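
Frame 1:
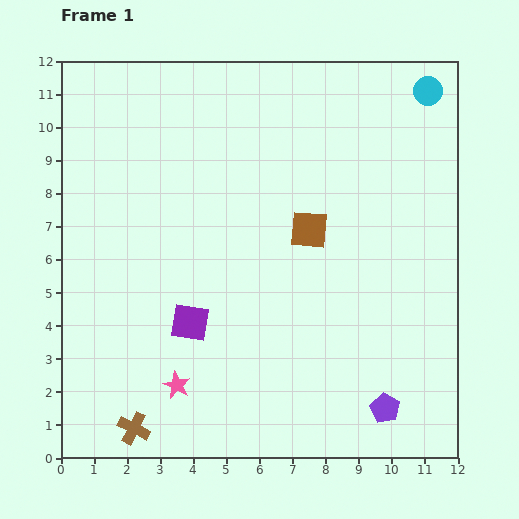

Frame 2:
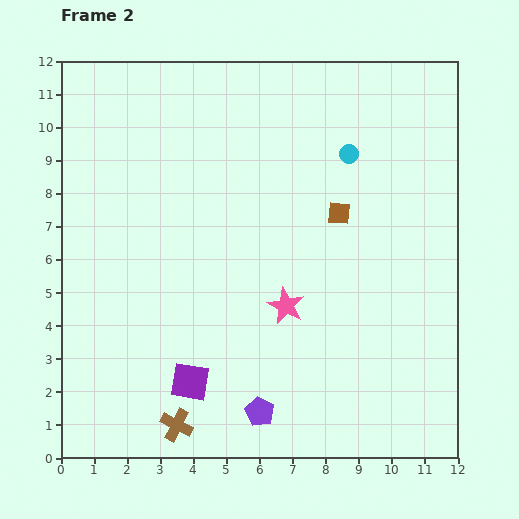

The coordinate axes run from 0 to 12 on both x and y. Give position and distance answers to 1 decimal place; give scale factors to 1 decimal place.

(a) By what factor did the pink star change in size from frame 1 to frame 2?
1.4×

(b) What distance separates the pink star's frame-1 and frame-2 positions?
4.1

The pink star moved from (3.5, 2.2) to (6.8, 4.6), a distance of √(3.3² + 2.4²) ≈ 4.1.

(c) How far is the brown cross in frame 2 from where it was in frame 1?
1.3

The brown cross moved from (2.2, 0.9) to (3.5, 1.0), a distance of √(1.3² + 0.1²) ≈ 1.3.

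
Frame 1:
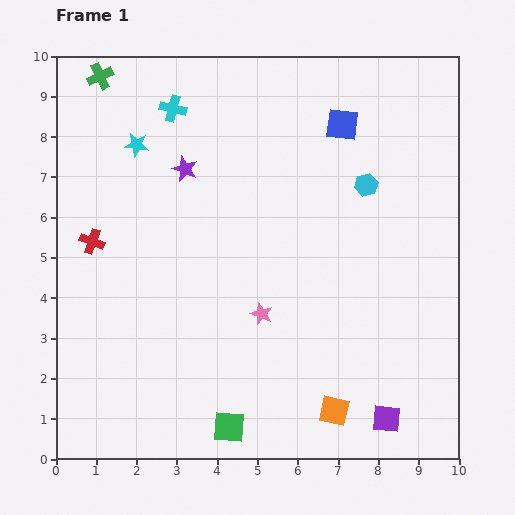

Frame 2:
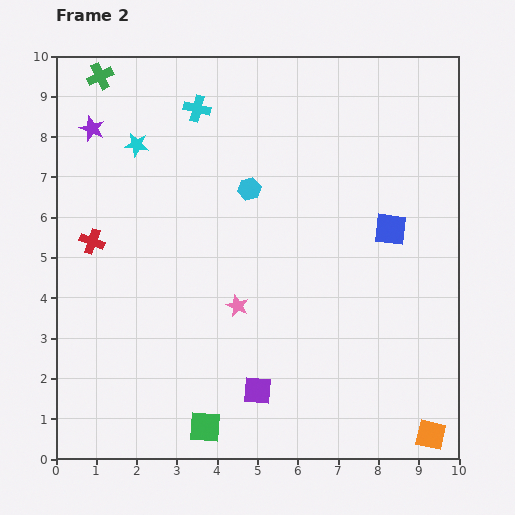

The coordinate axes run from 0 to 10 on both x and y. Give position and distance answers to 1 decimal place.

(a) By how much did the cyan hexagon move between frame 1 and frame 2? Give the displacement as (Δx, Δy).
(-2.9, -0.1)

The cyan hexagon was at (7.7, 6.8) in frame 1 and (4.8, 6.7) in frame 2.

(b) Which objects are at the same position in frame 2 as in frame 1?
the green cross, the red cross, the cyan star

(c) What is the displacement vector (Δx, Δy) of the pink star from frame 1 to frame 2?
(-0.6, 0.2)

The pink star was at (5.1, 3.6) in frame 1 and (4.5, 3.8) in frame 2.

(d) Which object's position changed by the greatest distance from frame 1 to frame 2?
the purple square

(moved 3.3; next 2.9)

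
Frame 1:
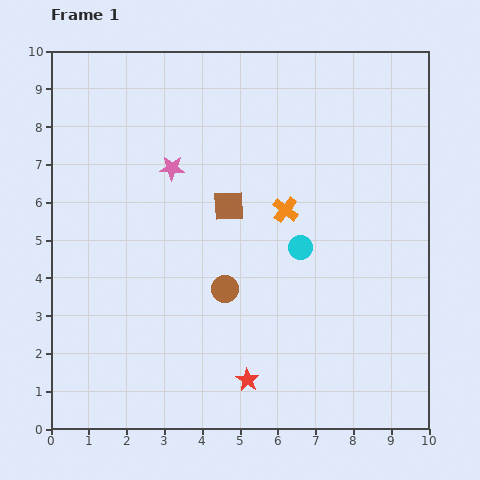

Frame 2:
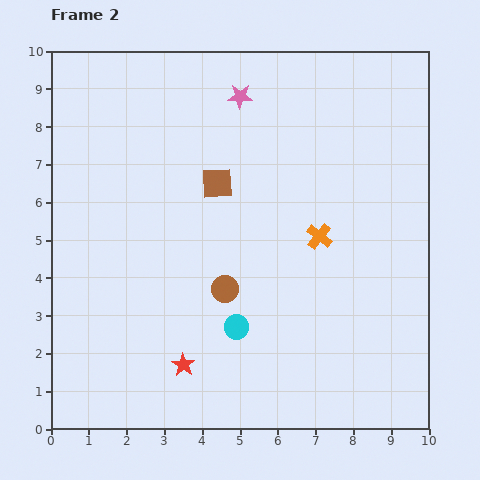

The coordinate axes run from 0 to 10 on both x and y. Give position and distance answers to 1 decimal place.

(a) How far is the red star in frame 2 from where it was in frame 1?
1.7

The red star moved from (5.2, 1.3) to (3.5, 1.7), a distance of √(1.7² + 0.4²) ≈ 1.7.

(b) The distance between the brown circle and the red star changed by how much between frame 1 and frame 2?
-0.2

Distance in frame 1: 2.5. Distance in frame 2: 2.3.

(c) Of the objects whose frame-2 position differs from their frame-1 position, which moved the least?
the brown square

(moved 0.7)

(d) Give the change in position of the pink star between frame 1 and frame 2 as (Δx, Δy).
(1.8, 1.9)

The pink star was at (3.2, 6.9) in frame 1 and (5.0, 8.8) in frame 2.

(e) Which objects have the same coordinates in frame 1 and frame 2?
the brown circle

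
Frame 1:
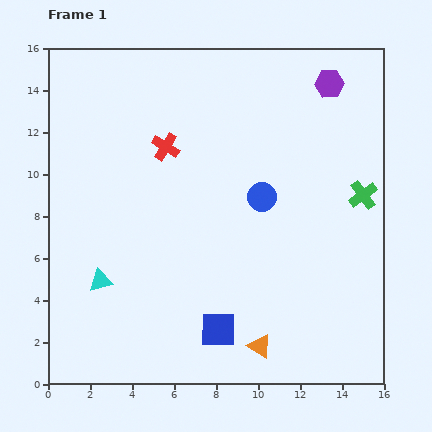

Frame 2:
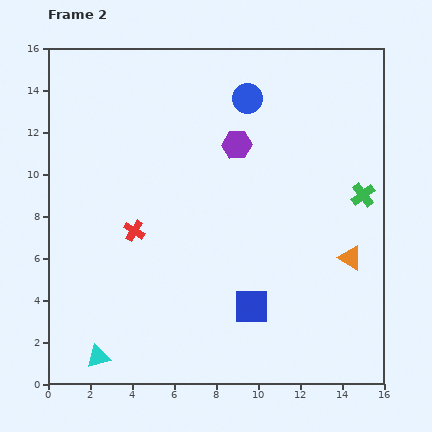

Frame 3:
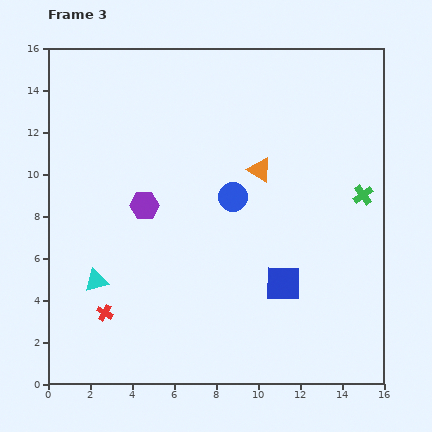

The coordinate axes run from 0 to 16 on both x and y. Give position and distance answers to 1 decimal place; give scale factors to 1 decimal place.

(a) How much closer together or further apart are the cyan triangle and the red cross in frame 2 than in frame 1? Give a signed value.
-0.9

Distance in frame 1: 7.1. Distance in frame 2: 6.2.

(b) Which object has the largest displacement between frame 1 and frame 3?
the purple hexagon

(moved 10.5; next 8.4)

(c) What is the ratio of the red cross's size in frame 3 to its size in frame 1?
0.6×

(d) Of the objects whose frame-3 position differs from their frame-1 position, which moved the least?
the cyan triangle

(moved 0.2)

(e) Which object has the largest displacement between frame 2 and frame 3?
the orange triangle

(moved 6.0; next 5.3)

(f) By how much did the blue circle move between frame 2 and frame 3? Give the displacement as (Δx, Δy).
(-0.7, -4.7)

The blue circle was at (9.5, 13.6) in frame 2 and (8.8, 8.9) in frame 3.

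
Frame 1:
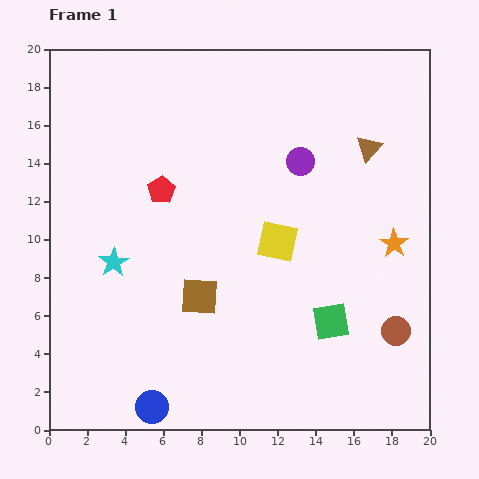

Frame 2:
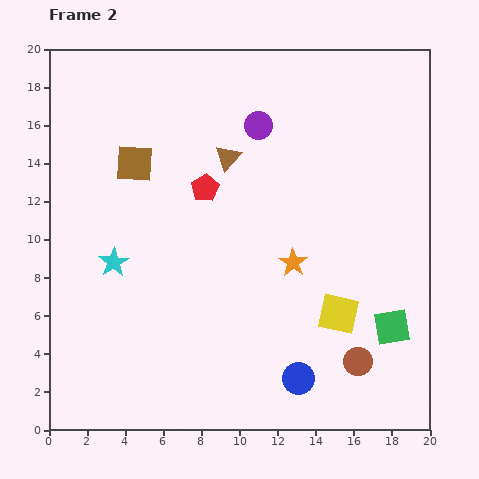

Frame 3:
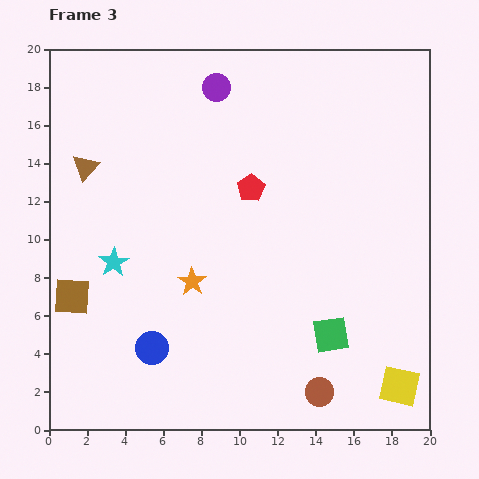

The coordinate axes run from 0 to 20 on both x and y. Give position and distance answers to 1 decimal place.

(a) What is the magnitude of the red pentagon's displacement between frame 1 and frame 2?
2.3

The red pentagon moved from (5.9, 12.6) to (8.2, 12.7), a distance of √(2.3² + 0.1²) ≈ 2.3.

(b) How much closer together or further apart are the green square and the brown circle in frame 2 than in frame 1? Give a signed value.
-0.9

Distance in frame 1: 3.4. Distance in frame 2: 2.5.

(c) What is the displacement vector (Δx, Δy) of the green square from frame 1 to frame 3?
(0.0, -0.7)

The green square was at (14.8, 5.7) in frame 1 and (14.8, 5.0) in frame 3.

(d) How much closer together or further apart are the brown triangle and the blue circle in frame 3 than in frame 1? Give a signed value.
-7.6

Distance in frame 1: 17.7. Distance in frame 3: 10.1.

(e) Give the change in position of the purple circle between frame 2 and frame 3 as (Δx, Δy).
(-2.2, 2.0)

The purple circle was at (11.0, 16.0) in frame 2 and (8.8, 18.0) in frame 3.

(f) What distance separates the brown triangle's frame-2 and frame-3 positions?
7.5

The brown triangle moved from (9.4, 14.3) to (1.9, 13.8), a distance of √(7.5² + 0.5²) ≈ 7.5.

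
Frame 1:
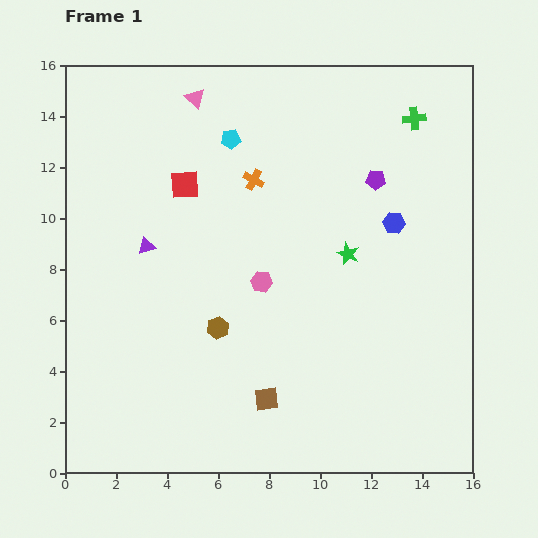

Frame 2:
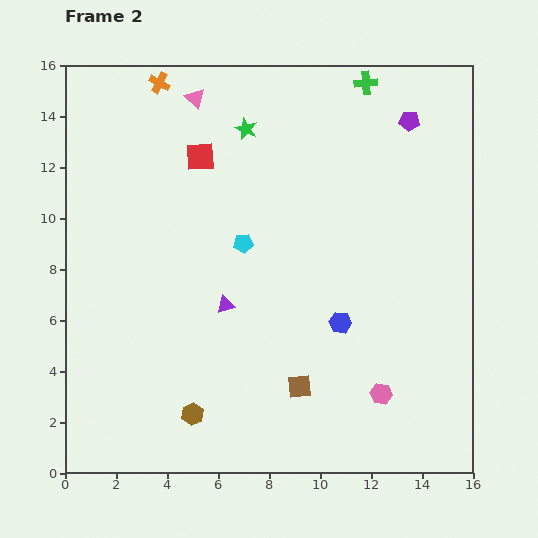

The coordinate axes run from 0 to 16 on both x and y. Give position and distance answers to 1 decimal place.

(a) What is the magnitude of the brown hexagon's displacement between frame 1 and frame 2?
3.5

The brown hexagon moved from (6.0, 5.7) to (5.0, 2.3), a distance of √(1.0² + 3.4²) ≈ 3.5.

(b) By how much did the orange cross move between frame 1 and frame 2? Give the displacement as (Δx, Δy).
(-3.7, 3.8)

The orange cross was at (7.4, 11.5) in frame 1 and (3.7, 15.3) in frame 2.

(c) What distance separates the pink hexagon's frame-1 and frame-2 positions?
6.4

The pink hexagon moved from (7.7, 7.5) to (12.4, 3.1), a distance of √(4.7² + 4.4²) ≈ 6.4.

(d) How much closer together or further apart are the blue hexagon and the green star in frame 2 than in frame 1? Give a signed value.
+6.3

Distance in frame 1: 2.2. Distance in frame 2: 8.5.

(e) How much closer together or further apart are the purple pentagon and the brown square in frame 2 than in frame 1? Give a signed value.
+1.7

Distance in frame 1: 9.6. Distance in frame 2: 11.3.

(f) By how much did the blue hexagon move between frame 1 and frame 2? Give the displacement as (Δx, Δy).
(-2.1, -3.9)

The blue hexagon was at (12.9, 9.8) in frame 1 and (10.8, 5.9) in frame 2.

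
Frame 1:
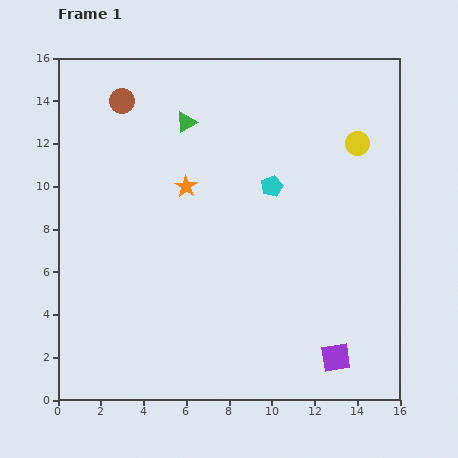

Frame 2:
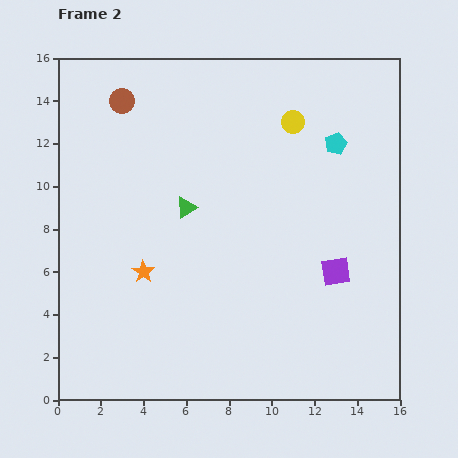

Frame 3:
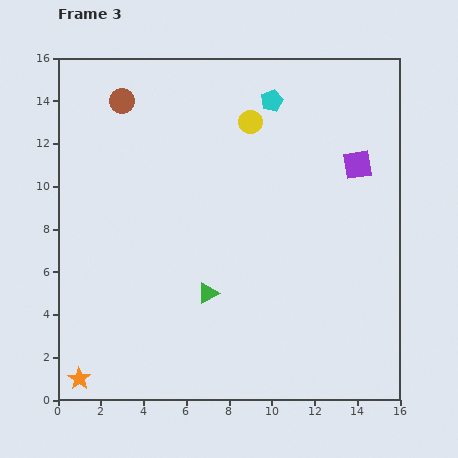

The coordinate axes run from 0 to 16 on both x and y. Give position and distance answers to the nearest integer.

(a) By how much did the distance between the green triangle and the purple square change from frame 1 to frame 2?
-5

Distance in frame 1: 13. Distance in frame 2: 8.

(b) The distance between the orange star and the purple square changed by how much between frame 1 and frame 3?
+5

Distance in frame 1: 11. Distance in frame 3: 16.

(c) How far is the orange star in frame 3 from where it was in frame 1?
10

The orange star moved from (6, 10) to (1, 1), a distance of √(5² + 9²) ≈ 10.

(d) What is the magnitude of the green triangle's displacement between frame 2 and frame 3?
4

The green triangle moved from (6, 9) to (7, 5), a distance of √(1² + 4²) ≈ 4.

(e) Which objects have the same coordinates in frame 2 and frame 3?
the brown circle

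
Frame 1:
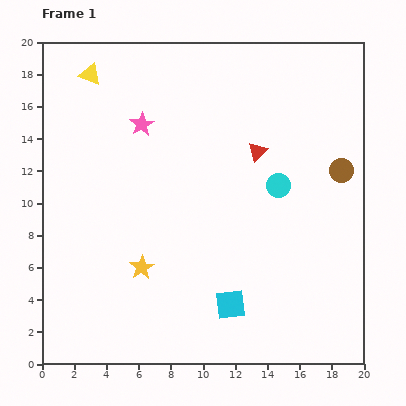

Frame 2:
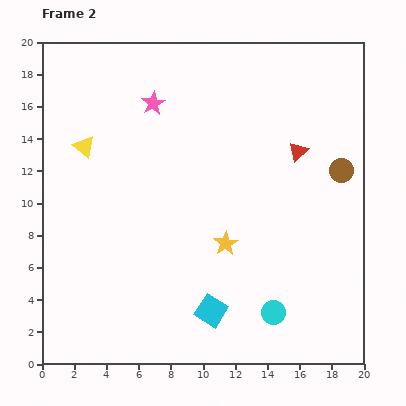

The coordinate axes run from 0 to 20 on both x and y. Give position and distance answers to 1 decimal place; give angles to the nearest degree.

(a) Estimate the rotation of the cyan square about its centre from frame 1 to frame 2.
39° clockwise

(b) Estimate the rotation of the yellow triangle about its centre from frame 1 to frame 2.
20° clockwise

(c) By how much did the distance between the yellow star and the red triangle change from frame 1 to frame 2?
-2.9

Distance in frame 1: 10.2. Distance in frame 2: 7.3.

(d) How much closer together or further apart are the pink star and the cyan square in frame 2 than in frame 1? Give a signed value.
+0.9

Distance in frame 1: 12.5. Distance in frame 2: 13.4.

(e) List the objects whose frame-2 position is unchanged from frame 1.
the brown circle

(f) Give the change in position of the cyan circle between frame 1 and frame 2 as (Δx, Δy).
(-0.3, -7.9)

The cyan circle was at (14.7, 11.1) in frame 1 and (14.4, 3.2) in frame 2.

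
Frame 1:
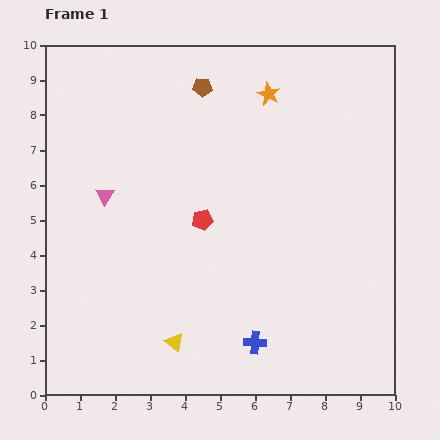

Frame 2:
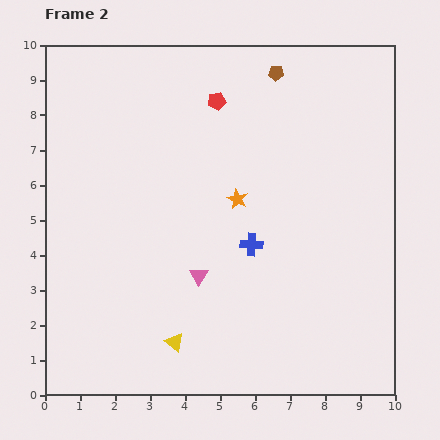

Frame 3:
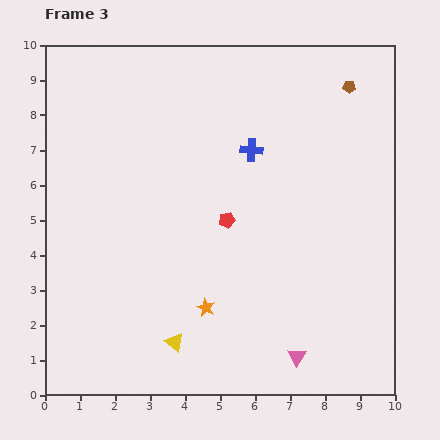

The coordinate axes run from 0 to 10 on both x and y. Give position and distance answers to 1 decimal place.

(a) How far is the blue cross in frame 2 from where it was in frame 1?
2.8

The blue cross moved from (6.0, 1.5) to (5.9, 4.3), a distance of √(0.1² + 2.8²) ≈ 2.8.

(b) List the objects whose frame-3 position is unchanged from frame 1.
the yellow triangle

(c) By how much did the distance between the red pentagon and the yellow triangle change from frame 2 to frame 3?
-3.2

Distance in frame 2: 7.0. Distance in frame 3: 3.8.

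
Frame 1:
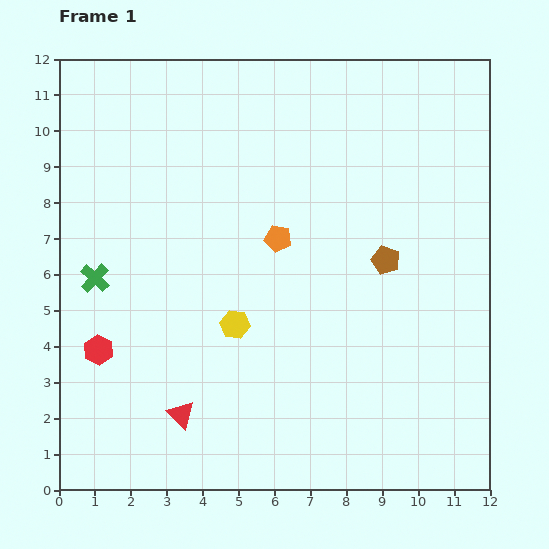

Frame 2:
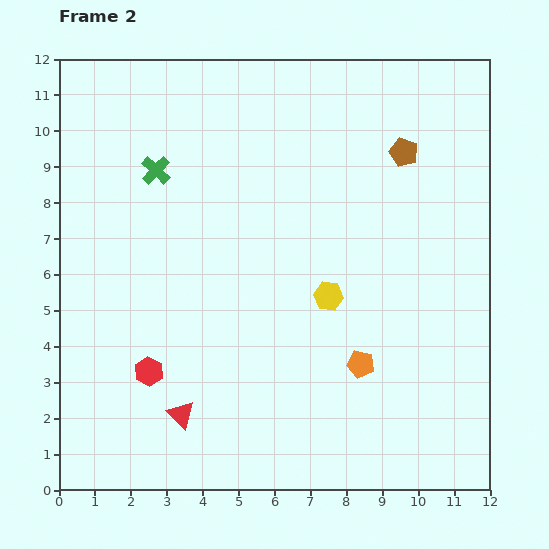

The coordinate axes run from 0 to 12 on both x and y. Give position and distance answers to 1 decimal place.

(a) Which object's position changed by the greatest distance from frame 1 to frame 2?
the orange pentagon

(moved 4.2; next 3.4)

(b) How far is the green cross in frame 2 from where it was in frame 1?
3.4

The green cross moved from (1.0, 5.9) to (2.7, 8.9), a distance of √(1.7² + 3.0²) ≈ 3.4.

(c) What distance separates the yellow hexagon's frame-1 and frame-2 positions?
2.7

The yellow hexagon moved from (4.9, 4.6) to (7.5, 5.4), a distance of √(2.6² + 0.8²) ≈ 2.7.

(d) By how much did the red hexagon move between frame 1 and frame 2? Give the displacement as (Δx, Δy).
(1.4, -0.6)

The red hexagon was at (1.1, 3.9) in frame 1 and (2.5, 3.3) in frame 2.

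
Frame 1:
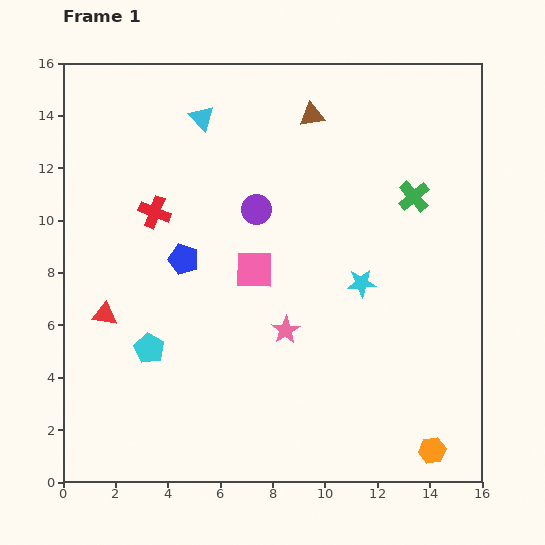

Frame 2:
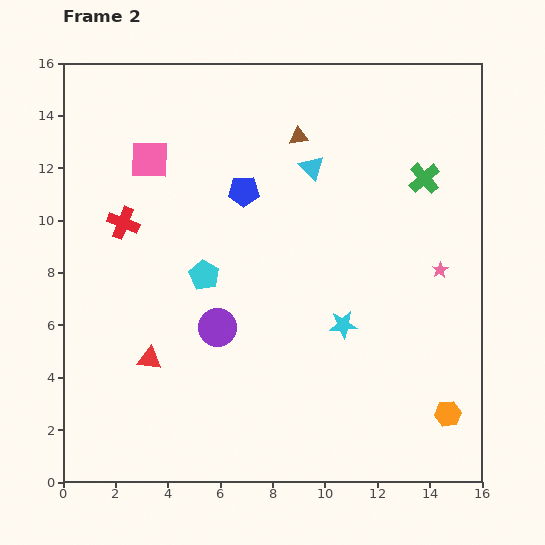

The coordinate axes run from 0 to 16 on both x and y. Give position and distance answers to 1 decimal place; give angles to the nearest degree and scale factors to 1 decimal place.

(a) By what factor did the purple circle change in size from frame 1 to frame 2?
1.3×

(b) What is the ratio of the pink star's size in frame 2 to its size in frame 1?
0.6×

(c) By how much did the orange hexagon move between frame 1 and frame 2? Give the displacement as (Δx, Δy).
(0.6, 1.4)

The orange hexagon was at (14.1, 1.2) in frame 1 and (14.7, 2.6) in frame 2.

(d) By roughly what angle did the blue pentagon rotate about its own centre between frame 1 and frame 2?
19° counter-clockwise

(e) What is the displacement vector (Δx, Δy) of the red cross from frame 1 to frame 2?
(-1.2, -0.4)

The red cross was at (3.5, 10.3) in frame 1 and (2.3, 9.9) in frame 2.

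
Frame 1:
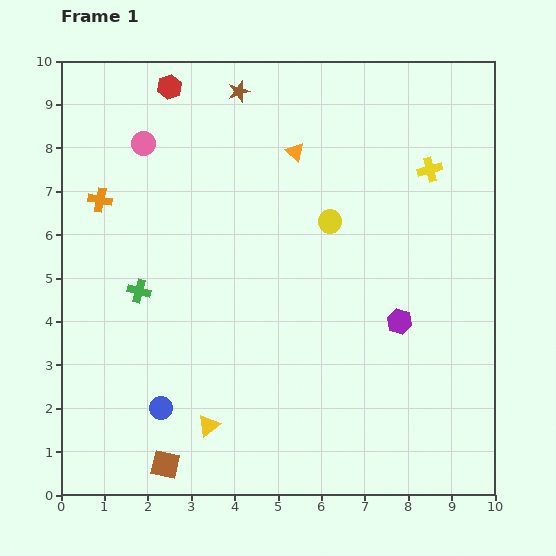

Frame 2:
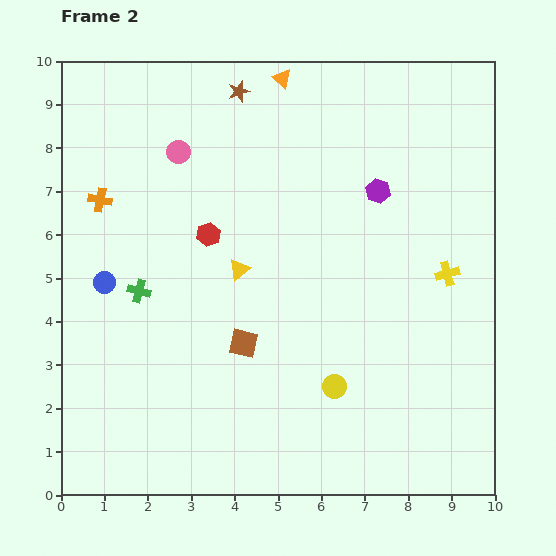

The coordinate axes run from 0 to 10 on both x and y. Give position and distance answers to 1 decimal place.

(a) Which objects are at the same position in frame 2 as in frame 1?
the green cross, the orange cross, the brown star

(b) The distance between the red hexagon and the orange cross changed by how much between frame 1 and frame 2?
-0.5

Distance in frame 1: 3.1. Distance in frame 2: 2.6.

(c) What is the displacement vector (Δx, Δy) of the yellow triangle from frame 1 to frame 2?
(0.7, 3.6)

The yellow triangle was at (3.4, 1.6) in frame 1 and (4.1, 5.2) in frame 2.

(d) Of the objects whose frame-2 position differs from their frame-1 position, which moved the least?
the pink circle

(moved 0.8)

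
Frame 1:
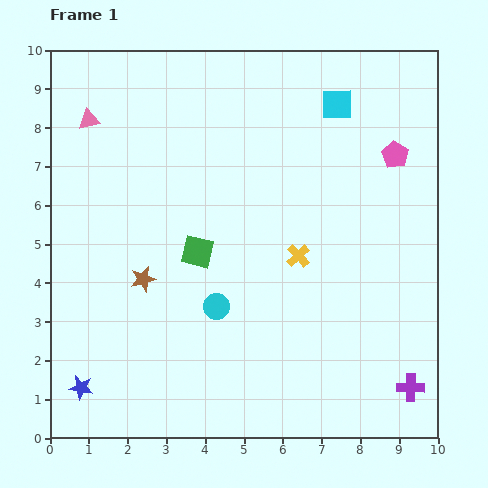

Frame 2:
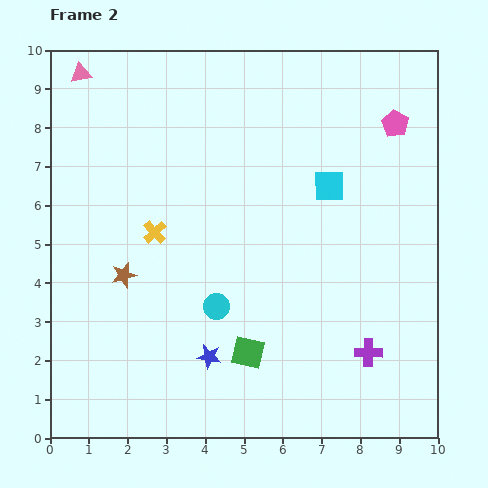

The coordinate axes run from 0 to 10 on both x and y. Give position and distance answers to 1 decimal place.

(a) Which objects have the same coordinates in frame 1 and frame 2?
the cyan circle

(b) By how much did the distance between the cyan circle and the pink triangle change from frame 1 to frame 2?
+1.1

Distance in frame 1: 5.8. Distance in frame 2: 6.9.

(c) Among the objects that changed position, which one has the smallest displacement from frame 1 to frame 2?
the brown star

(moved 0.5)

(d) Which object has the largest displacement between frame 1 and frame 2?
the yellow cross

(moved 3.7; next 3.4)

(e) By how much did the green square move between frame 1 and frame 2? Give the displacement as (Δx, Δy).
(1.3, -2.6)

The green square was at (3.8, 4.8) in frame 1 and (5.1, 2.2) in frame 2.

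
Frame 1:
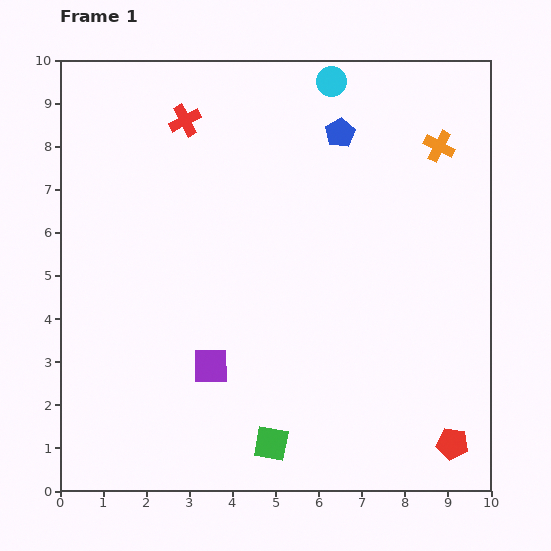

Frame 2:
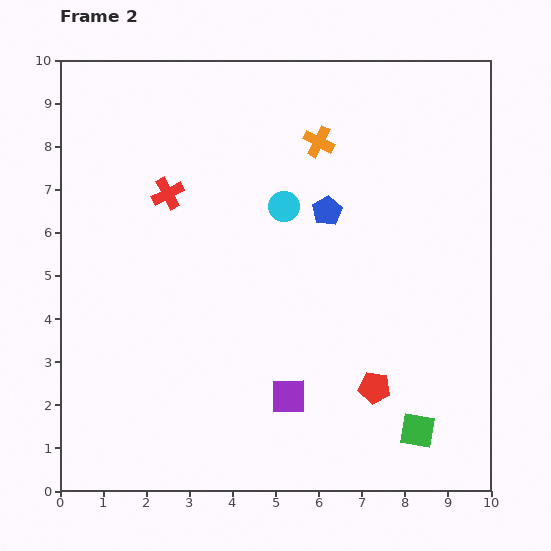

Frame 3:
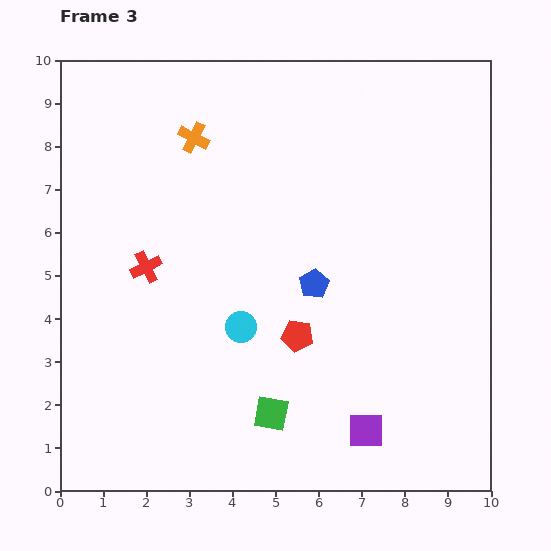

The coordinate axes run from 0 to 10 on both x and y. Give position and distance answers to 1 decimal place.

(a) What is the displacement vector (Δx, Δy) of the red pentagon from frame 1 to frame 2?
(-1.8, 1.3)

The red pentagon was at (9.1, 1.1) in frame 1 and (7.3, 2.4) in frame 2.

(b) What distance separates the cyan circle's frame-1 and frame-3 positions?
6.1

The cyan circle moved from (6.3, 9.5) to (4.2, 3.8), a distance of √(2.1² + 5.7²) ≈ 6.1.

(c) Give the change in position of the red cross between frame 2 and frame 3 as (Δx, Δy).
(-0.5, -1.7)

The red cross was at (2.5, 6.9) in frame 2 and (2.0, 5.2) in frame 3.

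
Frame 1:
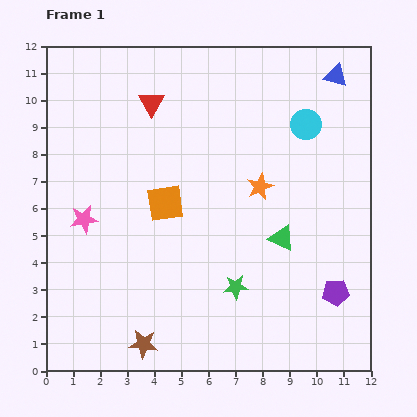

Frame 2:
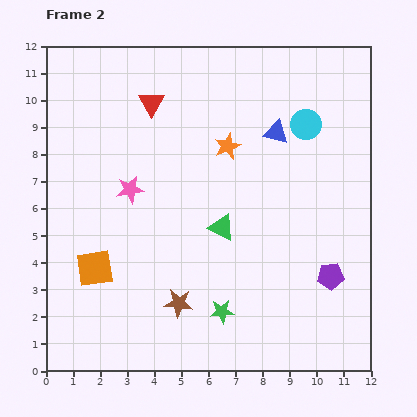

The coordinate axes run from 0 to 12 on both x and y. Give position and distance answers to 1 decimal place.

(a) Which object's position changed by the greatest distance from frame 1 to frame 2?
the orange square

(moved 3.5; next 3.0)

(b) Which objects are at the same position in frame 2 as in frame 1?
the red triangle, the cyan circle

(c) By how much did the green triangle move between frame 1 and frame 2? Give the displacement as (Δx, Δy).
(-2.2, 0.4)

The green triangle was at (8.7, 4.9) in frame 1 and (6.5, 5.3) in frame 2.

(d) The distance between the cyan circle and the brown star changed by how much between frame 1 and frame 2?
-2.0

Distance in frame 1: 10.1. Distance in frame 2: 8.1.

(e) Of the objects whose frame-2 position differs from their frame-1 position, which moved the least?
the purple pentagon

(moved 0.6)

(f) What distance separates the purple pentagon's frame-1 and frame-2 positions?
0.6

The purple pentagon moved from (10.7, 2.9) to (10.5, 3.5), a distance of √(0.2² + 0.6²) ≈ 0.6.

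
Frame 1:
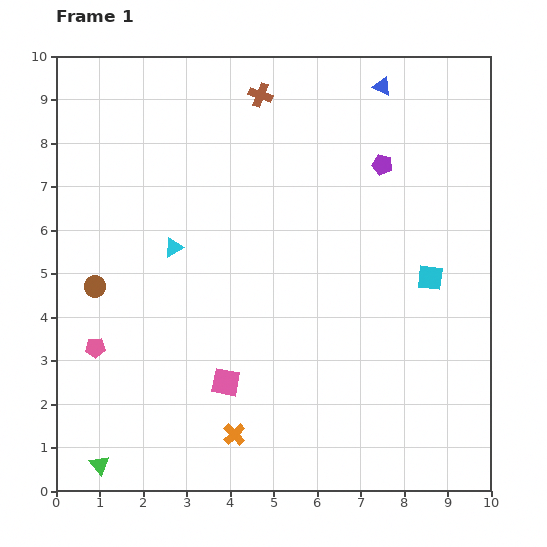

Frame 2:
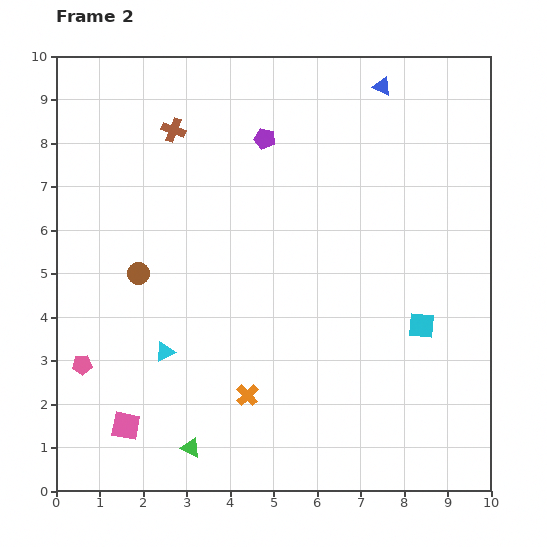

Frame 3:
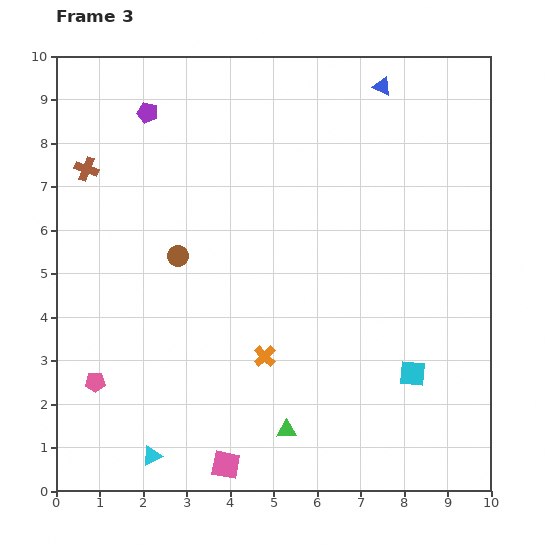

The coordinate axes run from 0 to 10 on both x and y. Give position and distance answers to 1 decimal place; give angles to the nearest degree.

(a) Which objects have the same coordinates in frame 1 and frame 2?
the blue triangle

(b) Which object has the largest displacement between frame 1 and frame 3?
the purple pentagon

(moved 5.5; next 4.8)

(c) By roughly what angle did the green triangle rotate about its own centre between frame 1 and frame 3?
53° counter-clockwise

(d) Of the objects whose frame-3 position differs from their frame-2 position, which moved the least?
the pink pentagon

(moved 0.5)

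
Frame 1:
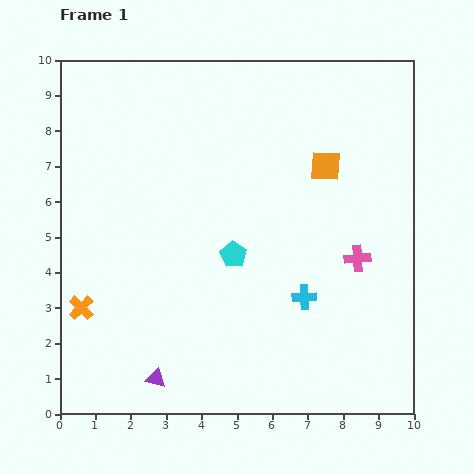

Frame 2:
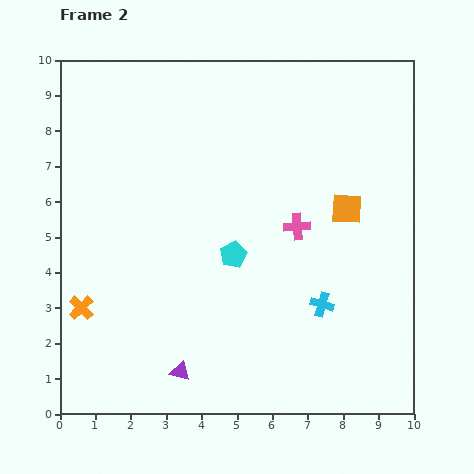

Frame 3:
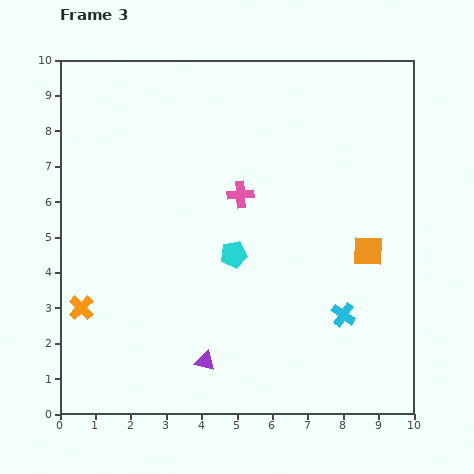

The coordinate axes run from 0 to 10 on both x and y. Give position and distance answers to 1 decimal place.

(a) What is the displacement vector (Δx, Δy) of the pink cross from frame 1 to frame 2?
(-1.7, 0.9)

The pink cross was at (8.4, 4.4) in frame 1 and (6.7, 5.3) in frame 2.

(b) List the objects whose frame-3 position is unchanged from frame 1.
the orange cross, the cyan pentagon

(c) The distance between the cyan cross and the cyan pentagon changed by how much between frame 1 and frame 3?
+1.2

Distance in frame 1: 2.3. Distance in frame 3: 3.5.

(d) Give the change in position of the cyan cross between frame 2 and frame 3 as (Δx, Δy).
(0.6, -0.3)

The cyan cross was at (7.4, 3.1) in frame 2 and (8.0, 2.8) in frame 3.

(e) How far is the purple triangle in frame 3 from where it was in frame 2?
0.8

The purple triangle moved from (3.4, 1.2) to (4.1, 1.5), a distance of √(0.7² + 0.3²) ≈ 0.8.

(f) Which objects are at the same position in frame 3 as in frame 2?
the orange cross, the cyan pentagon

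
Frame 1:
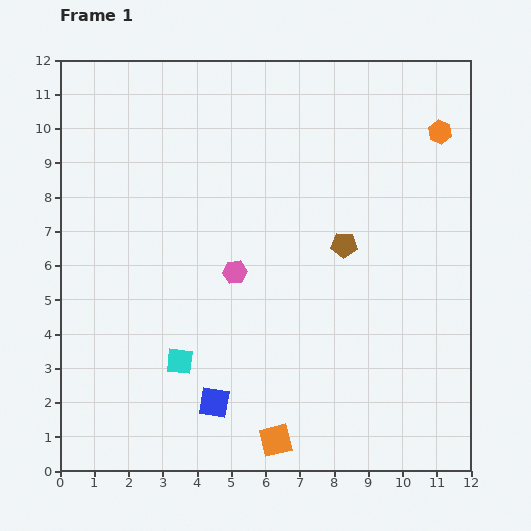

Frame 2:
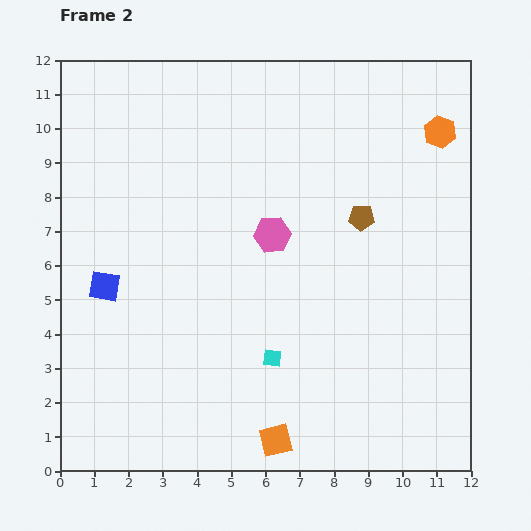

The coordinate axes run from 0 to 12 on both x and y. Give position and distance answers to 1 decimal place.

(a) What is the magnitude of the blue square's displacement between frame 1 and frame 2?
4.7

The blue square moved from (4.5, 2.0) to (1.3, 5.4), a distance of √(3.2² + 3.4²) ≈ 4.7.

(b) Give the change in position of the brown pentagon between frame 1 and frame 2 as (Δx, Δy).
(0.5, 0.8)

The brown pentagon was at (8.3, 6.6) in frame 1 and (8.8, 7.4) in frame 2.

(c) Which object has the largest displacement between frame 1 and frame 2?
the blue square

(moved 4.7; next 2.7)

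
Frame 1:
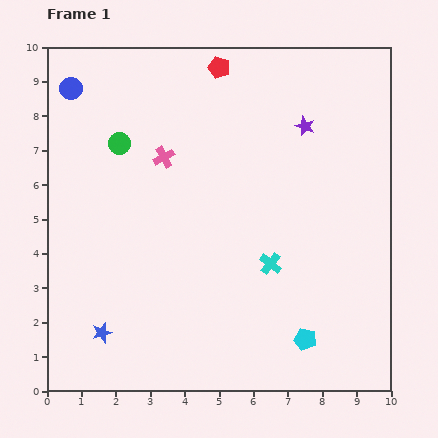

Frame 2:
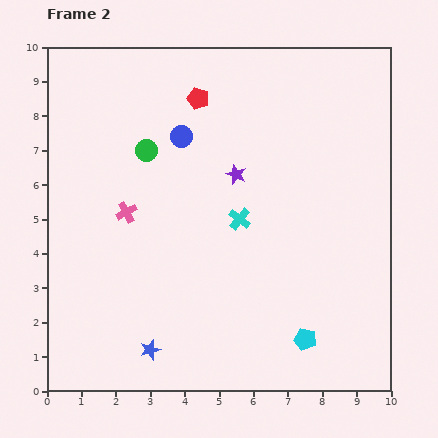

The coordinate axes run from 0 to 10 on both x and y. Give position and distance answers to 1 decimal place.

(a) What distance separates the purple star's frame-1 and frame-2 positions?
2.4

The purple star moved from (7.5, 7.7) to (5.5, 6.3), a distance of √(2.0² + 1.4²) ≈ 2.4.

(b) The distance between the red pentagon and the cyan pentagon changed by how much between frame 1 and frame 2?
-0.6

Distance in frame 1: 8.3. Distance in frame 2: 7.7.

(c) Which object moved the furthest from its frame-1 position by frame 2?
the blue circle

(moved 3.5; next 2.4)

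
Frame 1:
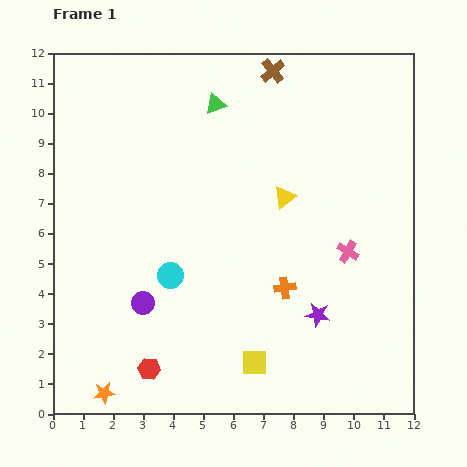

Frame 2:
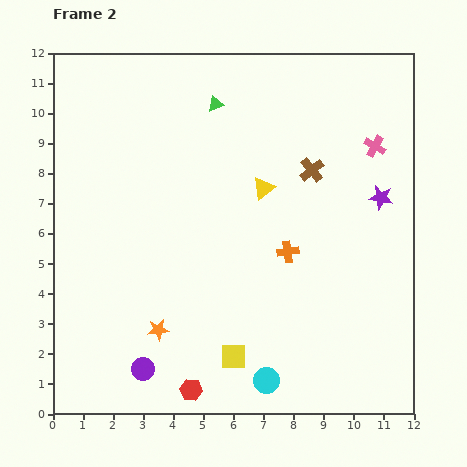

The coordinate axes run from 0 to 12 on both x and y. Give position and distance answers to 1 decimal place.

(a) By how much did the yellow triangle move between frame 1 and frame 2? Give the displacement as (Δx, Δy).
(-0.7, 0.3)

The yellow triangle was at (7.7, 7.2) in frame 1 and (7.0, 7.5) in frame 2.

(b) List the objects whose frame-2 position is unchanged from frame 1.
the green triangle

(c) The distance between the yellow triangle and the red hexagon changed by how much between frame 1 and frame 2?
-0.2

Distance in frame 1: 7.3. Distance in frame 2: 7.1.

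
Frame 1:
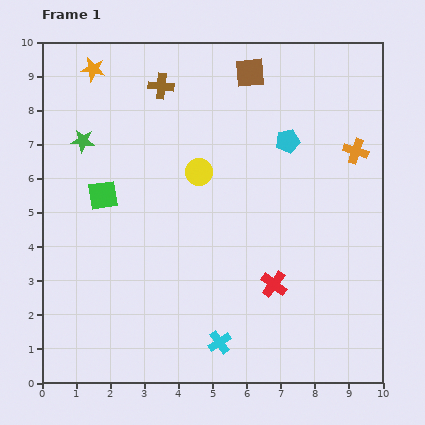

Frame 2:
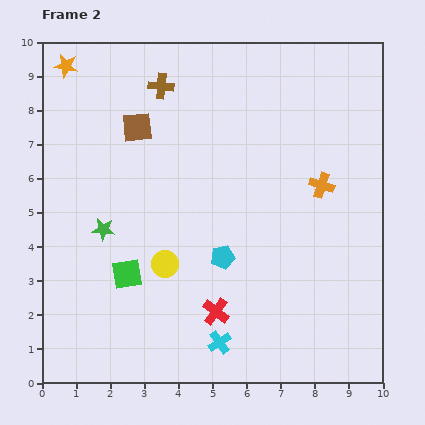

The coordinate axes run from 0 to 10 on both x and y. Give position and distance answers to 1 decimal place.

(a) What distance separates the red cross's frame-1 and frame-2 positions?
1.9

The red cross moved from (6.8, 2.9) to (5.1, 2.1), a distance of √(1.7² + 0.8²) ≈ 1.9.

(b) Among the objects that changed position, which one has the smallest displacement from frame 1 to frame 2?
the orange star

(moved 0.8)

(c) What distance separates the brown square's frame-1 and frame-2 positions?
3.7

The brown square moved from (6.1, 9.1) to (2.8, 7.5), a distance of √(3.3² + 1.6²) ≈ 3.7.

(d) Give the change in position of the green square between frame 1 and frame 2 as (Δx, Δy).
(0.7, -2.3)

The green square was at (1.8, 5.5) in frame 1 and (2.5, 3.2) in frame 2.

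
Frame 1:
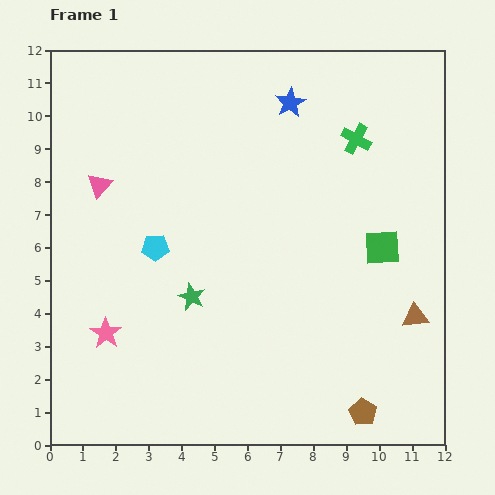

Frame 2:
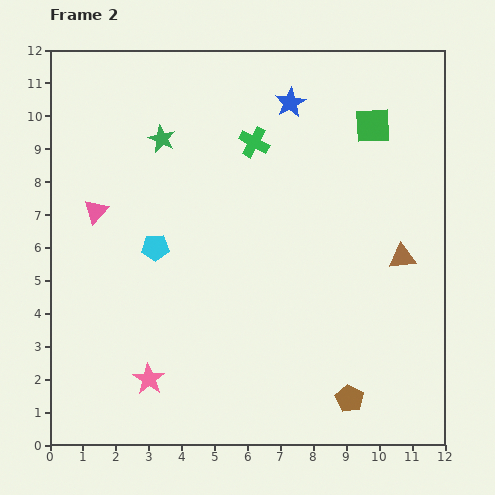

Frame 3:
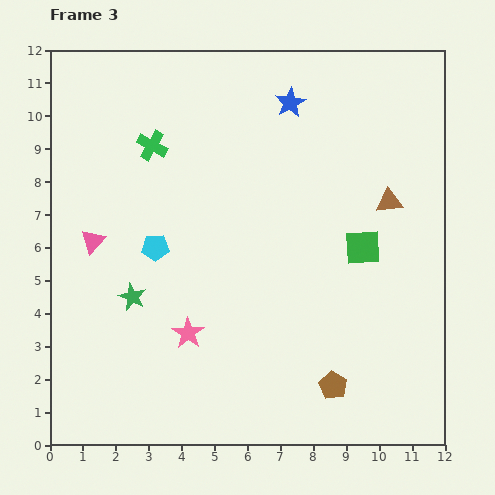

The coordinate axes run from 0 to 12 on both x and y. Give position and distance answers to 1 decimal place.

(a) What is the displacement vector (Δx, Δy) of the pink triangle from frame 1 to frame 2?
(-0.1, -0.8)

The pink triangle was at (1.5, 7.9) in frame 1 and (1.4, 7.1) in frame 2.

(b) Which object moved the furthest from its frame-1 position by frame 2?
the green star

(moved 4.9; next 3.7)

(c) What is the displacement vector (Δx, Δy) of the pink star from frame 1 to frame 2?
(1.3, -1.4)

The pink star was at (1.7, 3.4) in frame 1 and (3.0, 2.0) in frame 2.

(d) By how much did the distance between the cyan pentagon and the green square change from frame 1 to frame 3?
-0.6

Distance in frame 1: 6.9. Distance in frame 3: 6.3.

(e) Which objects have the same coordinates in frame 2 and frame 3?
the blue star, the cyan pentagon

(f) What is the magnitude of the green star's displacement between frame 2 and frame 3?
4.9

The green star moved from (3.4, 9.3) to (2.5, 4.5), a distance of √(0.9² + 4.8²) ≈ 4.9.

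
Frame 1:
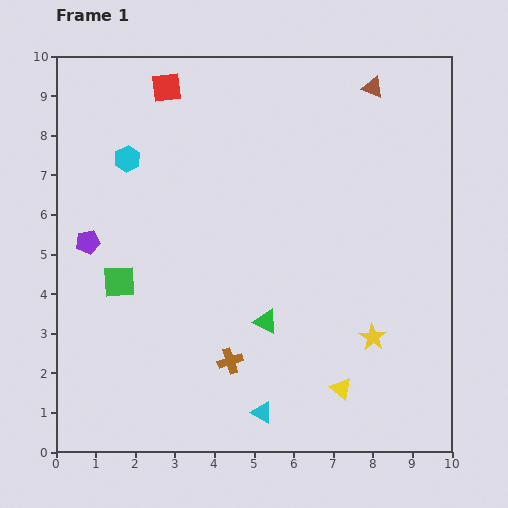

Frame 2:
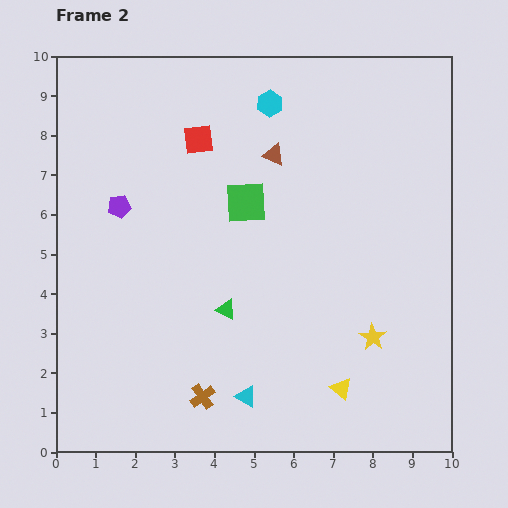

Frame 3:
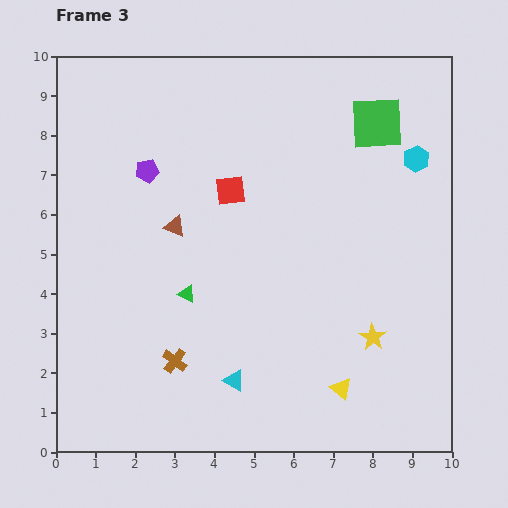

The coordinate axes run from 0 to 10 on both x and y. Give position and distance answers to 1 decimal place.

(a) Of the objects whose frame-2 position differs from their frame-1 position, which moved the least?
the cyan triangle

(moved 0.6)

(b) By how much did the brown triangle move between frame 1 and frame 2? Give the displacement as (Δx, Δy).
(-2.5, -1.7)

The brown triangle was at (8.0, 9.2) in frame 1 and (5.5, 7.5) in frame 2.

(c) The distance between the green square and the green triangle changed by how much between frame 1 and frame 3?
+2.6

Distance in frame 1: 3.8. Distance in frame 3: 6.4.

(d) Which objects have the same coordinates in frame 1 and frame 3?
the yellow star, the yellow triangle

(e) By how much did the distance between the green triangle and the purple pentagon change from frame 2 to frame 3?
-0.4

Distance in frame 2: 3.7. Distance in frame 3: 3.3.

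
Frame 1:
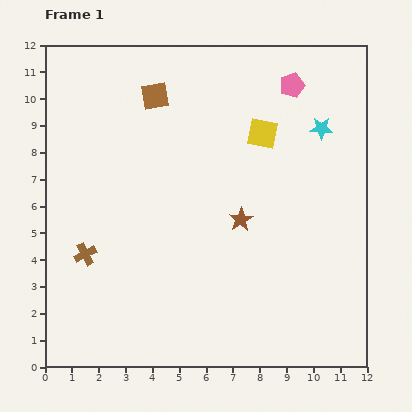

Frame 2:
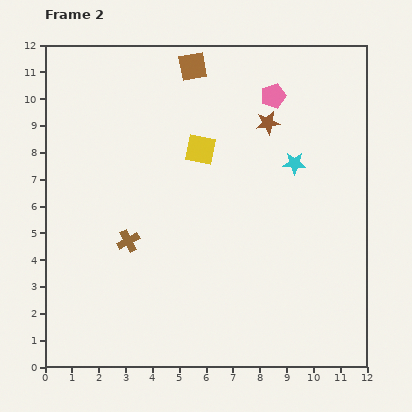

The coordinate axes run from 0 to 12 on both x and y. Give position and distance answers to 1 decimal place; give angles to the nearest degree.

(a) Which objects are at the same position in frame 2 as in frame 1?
none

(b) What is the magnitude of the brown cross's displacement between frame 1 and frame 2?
1.7

The brown cross moved from (1.5, 4.2) to (3.1, 4.7), a distance of √(1.6² + 0.5²) ≈ 1.7.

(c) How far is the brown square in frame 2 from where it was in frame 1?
1.8

The brown square moved from (4.1, 10.1) to (5.5, 11.2), a distance of √(1.4² + 1.1²) ≈ 1.8.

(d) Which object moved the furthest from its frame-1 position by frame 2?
the brown star

(moved 3.7; next 2.4)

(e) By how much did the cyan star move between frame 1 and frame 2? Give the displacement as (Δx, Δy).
(-1.0, -1.3)

The cyan star was at (10.3, 8.9) in frame 1 and (9.3, 7.6) in frame 2.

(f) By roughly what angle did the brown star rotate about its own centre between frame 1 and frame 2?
23° clockwise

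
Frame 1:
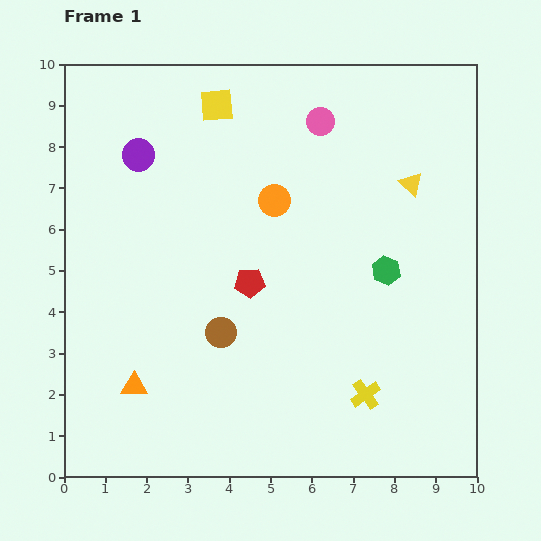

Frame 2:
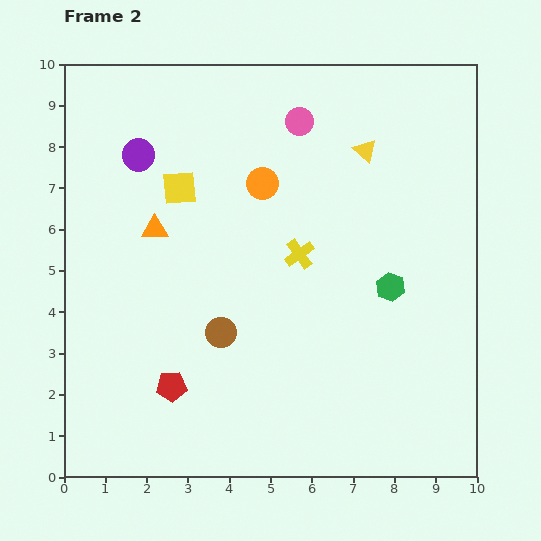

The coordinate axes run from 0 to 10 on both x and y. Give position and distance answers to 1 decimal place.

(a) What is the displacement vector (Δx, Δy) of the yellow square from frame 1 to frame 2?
(-0.9, -2.0)

The yellow square was at (3.7, 9.0) in frame 1 and (2.8, 7.0) in frame 2.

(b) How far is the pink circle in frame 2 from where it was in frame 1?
0.5

The pink circle moved from (6.2, 8.6) to (5.7, 8.6), a distance of √(0.5² + 0.0²) ≈ 0.5.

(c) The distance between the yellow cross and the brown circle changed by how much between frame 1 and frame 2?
-1.1

Distance in frame 1: 3.8. Distance in frame 2: 2.7.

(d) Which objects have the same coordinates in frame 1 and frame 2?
the purple circle, the brown circle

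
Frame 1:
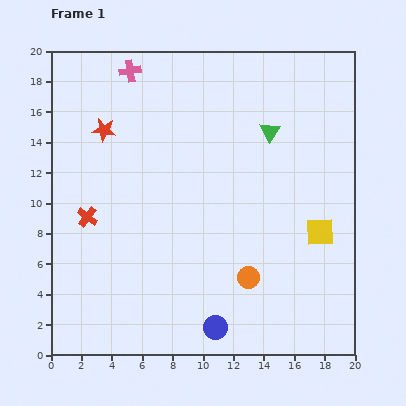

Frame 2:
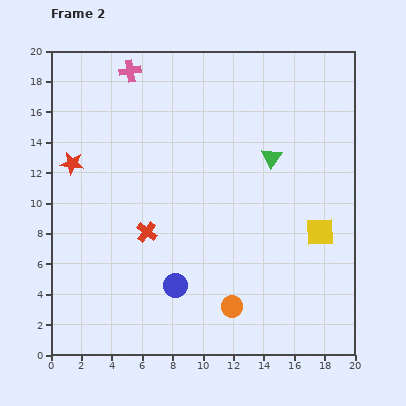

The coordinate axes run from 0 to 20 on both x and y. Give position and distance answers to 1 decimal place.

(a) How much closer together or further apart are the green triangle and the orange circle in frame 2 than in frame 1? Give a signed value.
+0.4

Distance in frame 1: 9.7. Distance in frame 2: 10.1.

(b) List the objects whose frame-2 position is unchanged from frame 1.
the pink cross, the yellow square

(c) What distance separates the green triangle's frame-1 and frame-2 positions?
1.7

The green triangle moved from (14.4, 14.7) to (14.5, 13.0), a distance of √(0.1² + 1.7²) ≈ 1.7.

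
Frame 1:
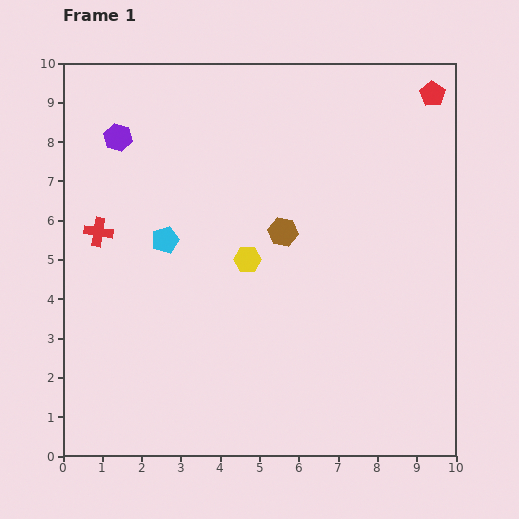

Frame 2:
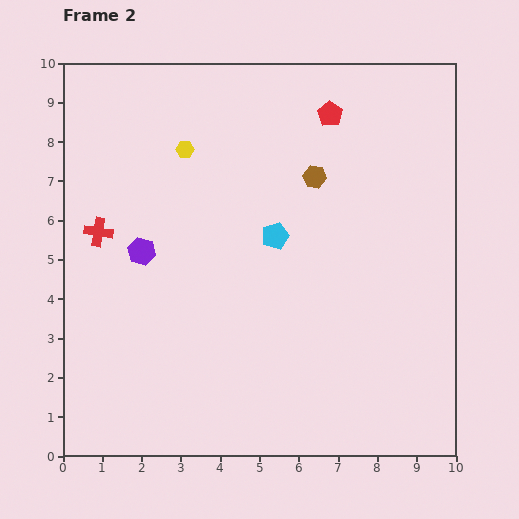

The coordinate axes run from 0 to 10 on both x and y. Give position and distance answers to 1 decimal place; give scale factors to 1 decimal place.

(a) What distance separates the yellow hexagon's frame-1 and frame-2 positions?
3.2

The yellow hexagon moved from (4.7, 5.0) to (3.1, 7.8), a distance of √(1.6² + 2.8²) ≈ 3.2.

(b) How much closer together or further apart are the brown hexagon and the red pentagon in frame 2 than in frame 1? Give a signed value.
-3.6

Distance in frame 1: 5.2. Distance in frame 2: 1.6.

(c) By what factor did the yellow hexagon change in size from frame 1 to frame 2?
0.7×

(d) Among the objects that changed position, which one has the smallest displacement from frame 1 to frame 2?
the brown hexagon

(moved 1.6)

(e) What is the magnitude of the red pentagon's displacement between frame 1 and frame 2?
2.6

The red pentagon moved from (9.4, 9.2) to (6.8, 8.7), a distance of √(2.6² + 0.5²) ≈ 2.6.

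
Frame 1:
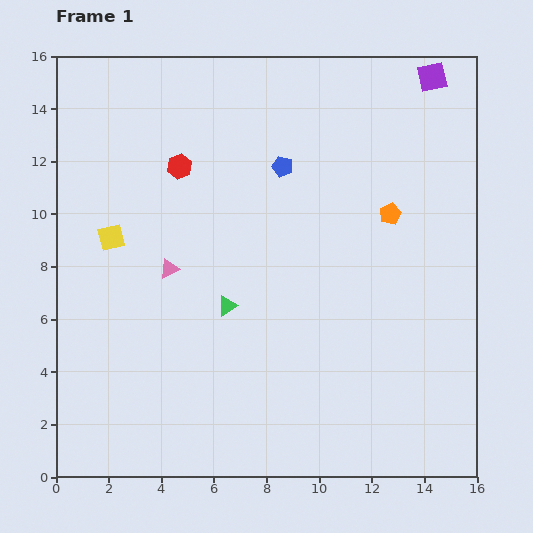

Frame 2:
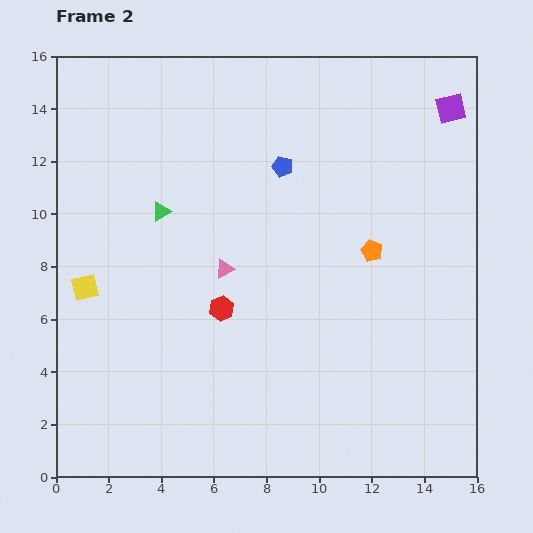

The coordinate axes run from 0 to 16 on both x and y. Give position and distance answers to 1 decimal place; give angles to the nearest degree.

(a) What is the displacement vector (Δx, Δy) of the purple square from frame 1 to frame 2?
(0.7, -1.2)

The purple square was at (14.3, 15.2) in frame 1 and (15.0, 14.0) in frame 2.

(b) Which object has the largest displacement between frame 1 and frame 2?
the red hexagon

(moved 5.6; next 4.4)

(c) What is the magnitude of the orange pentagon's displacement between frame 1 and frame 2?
1.6

The orange pentagon moved from (12.7, 10.0) to (12.0, 8.6), a distance of √(0.7² + 1.4²) ≈ 1.6.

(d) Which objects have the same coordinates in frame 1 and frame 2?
the blue pentagon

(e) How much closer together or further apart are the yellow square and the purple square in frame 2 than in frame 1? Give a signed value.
+1.9

Distance in frame 1: 13.6. Distance in frame 2: 15.5.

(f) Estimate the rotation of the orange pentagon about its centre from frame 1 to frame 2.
22° counter-clockwise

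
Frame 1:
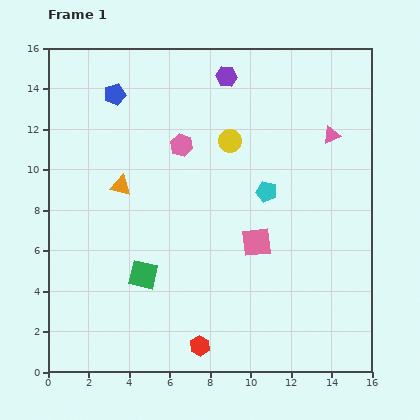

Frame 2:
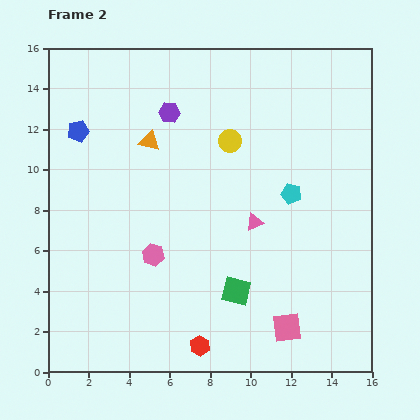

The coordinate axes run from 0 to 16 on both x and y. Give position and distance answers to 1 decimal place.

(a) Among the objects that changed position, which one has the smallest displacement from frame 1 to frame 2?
the cyan pentagon

(moved 1.2)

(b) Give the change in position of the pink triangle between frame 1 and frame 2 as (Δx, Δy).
(-3.8, -4.3)

The pink triangle was at (14.0, 11.7) in frame 1 and (10.2, 7.4) in frame 2.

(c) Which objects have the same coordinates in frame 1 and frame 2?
the red hexagon, the yellow circle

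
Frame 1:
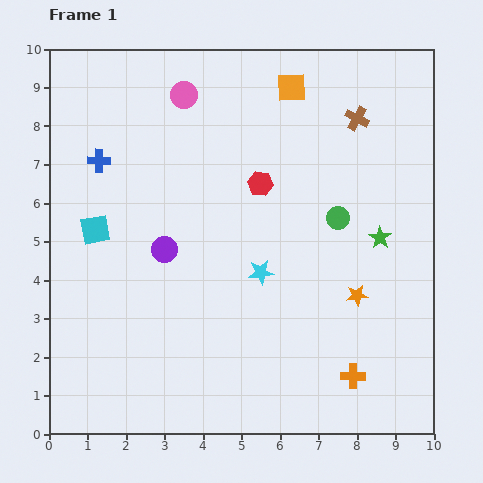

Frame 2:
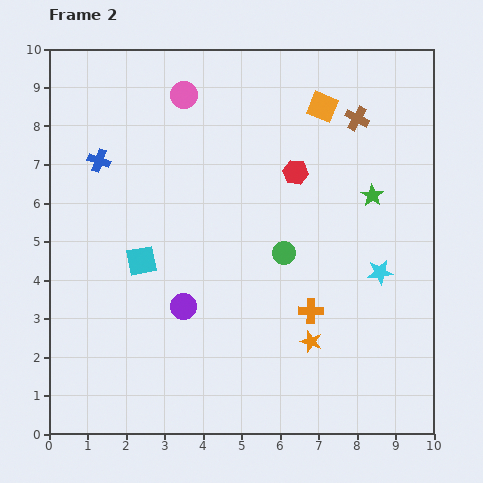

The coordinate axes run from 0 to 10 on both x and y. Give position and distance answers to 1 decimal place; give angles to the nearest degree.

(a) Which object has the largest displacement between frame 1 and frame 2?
the cyan star

(moved 3.1; next 2.0)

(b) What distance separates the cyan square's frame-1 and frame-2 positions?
1.4

The cyan square moved from (1.2, 5.3) to (2.4, 4.5), a distance of √(1.2² + 0.8²) ≈ 1.4.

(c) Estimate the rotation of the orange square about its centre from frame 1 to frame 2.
25° clockwise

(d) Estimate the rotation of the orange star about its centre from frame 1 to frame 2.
27° clockwise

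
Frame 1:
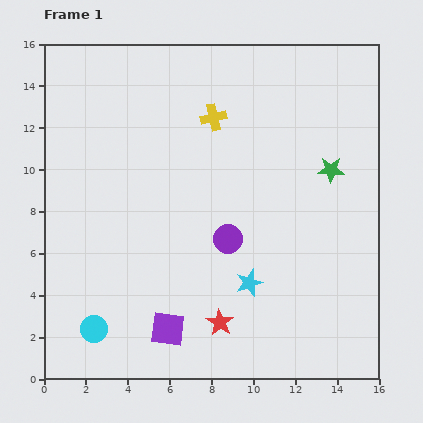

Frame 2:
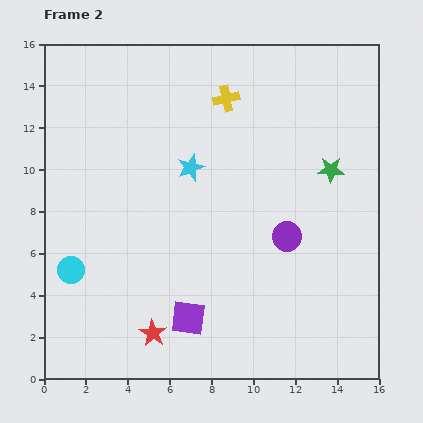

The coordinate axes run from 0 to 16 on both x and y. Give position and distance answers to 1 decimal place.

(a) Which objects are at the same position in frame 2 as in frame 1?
the green star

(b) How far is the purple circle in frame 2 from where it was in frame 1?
2.8

The purple circle moved from (8.8, 6.7) to (11.6, 6.8), a distance of √(2.8² + 0.1²) ≈ 2.8.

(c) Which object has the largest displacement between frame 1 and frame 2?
the cyan star

(moved 6.2; next 3.2)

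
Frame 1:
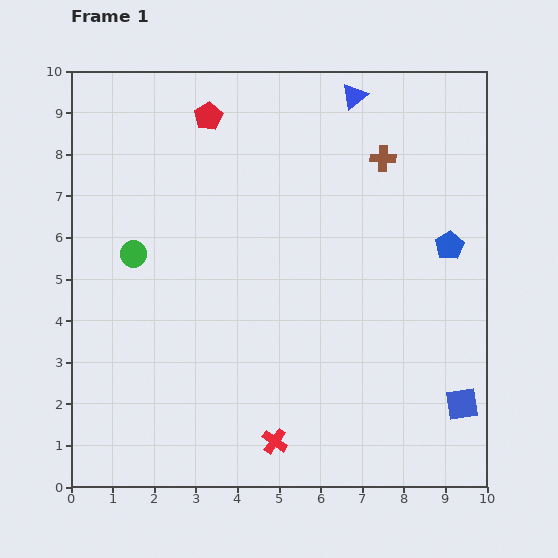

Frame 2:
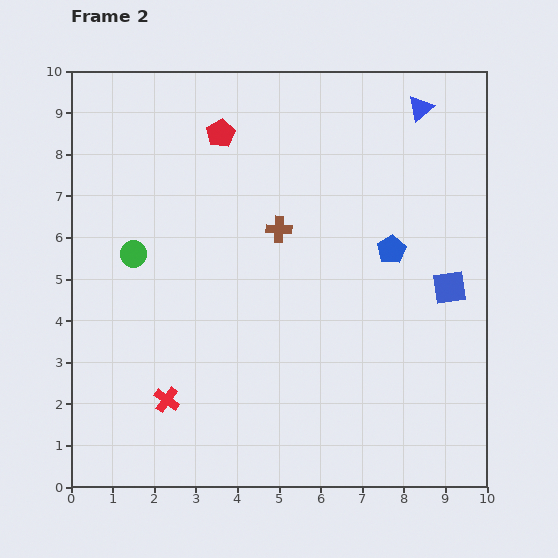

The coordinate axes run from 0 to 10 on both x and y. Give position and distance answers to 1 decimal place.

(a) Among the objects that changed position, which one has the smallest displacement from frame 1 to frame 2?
the red pentagon

(moved 0.5)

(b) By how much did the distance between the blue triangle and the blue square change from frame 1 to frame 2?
-3.4

Distance in frame 1: 7.8. Distance in frame 2: 4.4.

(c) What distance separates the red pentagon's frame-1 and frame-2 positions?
0.5

The red pentagon moved from (3.3, 8.9) to (3.6, 8.5), a distance of √(0.3² + 0.4²) ≈ 0.5.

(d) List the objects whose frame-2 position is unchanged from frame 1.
the green circle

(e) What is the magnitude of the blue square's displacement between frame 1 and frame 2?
2.8

The blue square moved from (9.4, 2.0) to (9.1, 4.8), a distance of √(0.3² + 2.8²) ≈ 2.8.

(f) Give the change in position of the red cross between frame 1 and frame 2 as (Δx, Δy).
(-2.6, 1.0)

The red cross was at (4.9, 1.1) in frame 1 and (2.3, 2.1) in frame 2.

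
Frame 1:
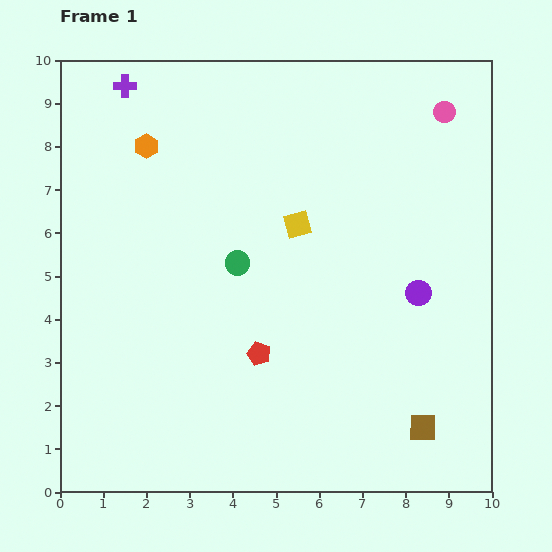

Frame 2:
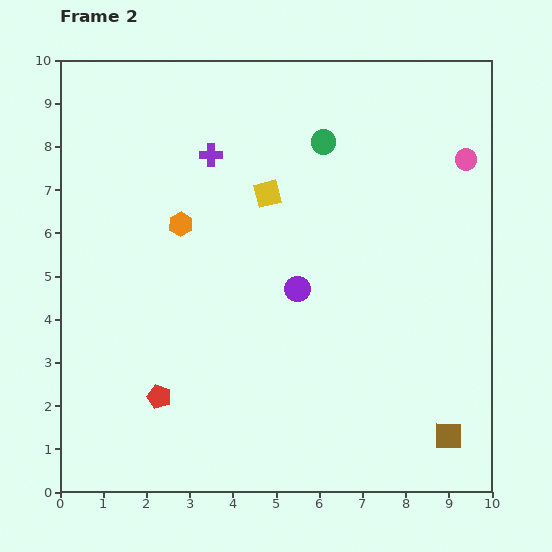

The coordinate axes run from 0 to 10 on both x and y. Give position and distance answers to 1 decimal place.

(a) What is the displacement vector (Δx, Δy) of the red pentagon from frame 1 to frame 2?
(-2.3, -1.0)

The red pentagon was at (4.6, 3.2) in frame 1 and (2.3, 2.2) in frame 2.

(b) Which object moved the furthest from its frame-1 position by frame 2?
the green circle

(moved 3.4; next 2.8)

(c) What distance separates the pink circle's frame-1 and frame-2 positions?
1.2

The pink circle moved from (8.9, 8.8) to (9.4, 7.7), a distance of √(0.5² + 1.1²) ≈ 1.2.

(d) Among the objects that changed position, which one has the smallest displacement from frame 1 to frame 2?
the brown square

(moved 0.6)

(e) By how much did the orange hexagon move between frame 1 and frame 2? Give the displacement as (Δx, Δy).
(0.8, -1.8)

The orange hexagon was at (2.0, 8.0) in frame 1 and (2.8, 6.2) in frame 2.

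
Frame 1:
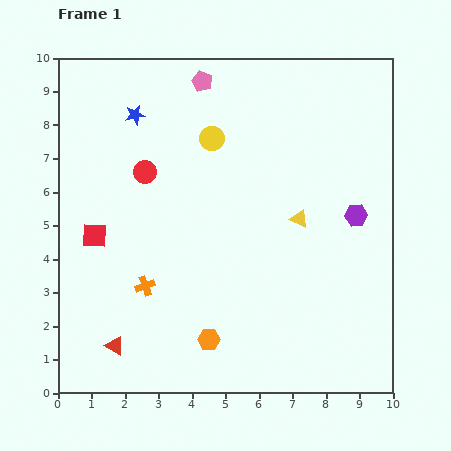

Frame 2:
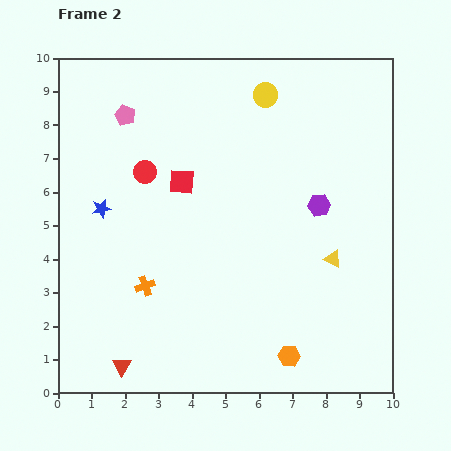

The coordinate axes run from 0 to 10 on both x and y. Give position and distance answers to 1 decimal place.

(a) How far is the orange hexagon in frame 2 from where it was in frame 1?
2.5

The orange hexagon moved from (4.5, 1.6) to (6.9, 1.1), a distance of √(2.4² + 0.5²) ≈ 2.5.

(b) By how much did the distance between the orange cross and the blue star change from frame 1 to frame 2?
-2.5

Distance in frame 1: 5.1. Distance in frame 2: 2.6.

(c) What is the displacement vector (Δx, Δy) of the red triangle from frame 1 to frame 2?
(0.2, -0.6)

The red triangle was at (1.7, 1.4) in frame 1 and (1.9, 0.8) in frame 2.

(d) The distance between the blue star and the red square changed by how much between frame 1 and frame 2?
-1.3

Distance in frame 1: 3.8. Distance in frame 2: 2.5.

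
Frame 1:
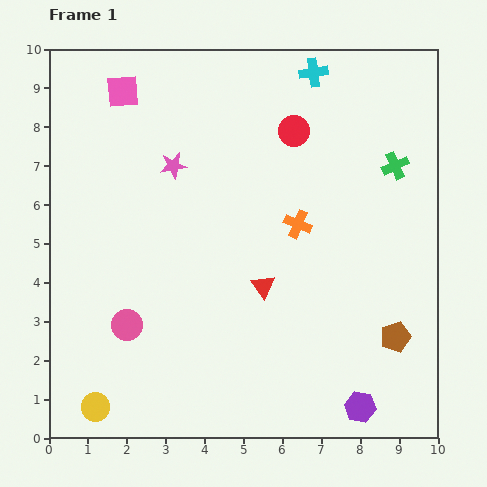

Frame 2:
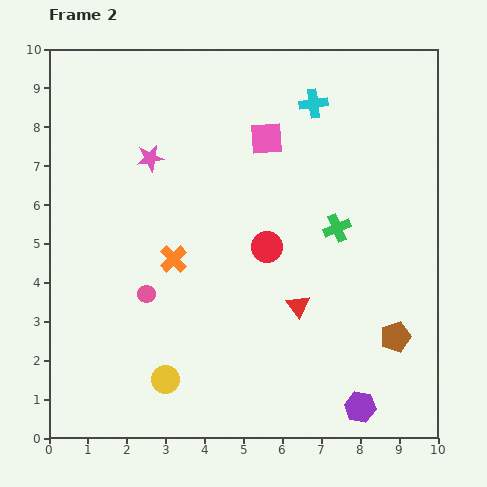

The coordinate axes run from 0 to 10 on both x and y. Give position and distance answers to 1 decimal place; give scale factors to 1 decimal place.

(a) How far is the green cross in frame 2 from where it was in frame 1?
2.2

The green cross moved from (8.9, 7.0) to (7.4, 5.4), a distance of √(1.5² + 1.6²) ≈ 2.2.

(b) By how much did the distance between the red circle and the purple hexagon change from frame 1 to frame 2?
-2.5

Distance in frame 1: 7.3. Distance in frame 2: 4.8.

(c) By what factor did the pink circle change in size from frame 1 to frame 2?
0.6×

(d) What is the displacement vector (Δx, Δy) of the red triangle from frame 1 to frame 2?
(0.9, -0.5)

The red triangle was at (5.5, 3.9) in frame 1 and (6.4, 3.4) in frame 2.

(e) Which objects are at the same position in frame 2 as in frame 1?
the purple hexagon, the brown pentagon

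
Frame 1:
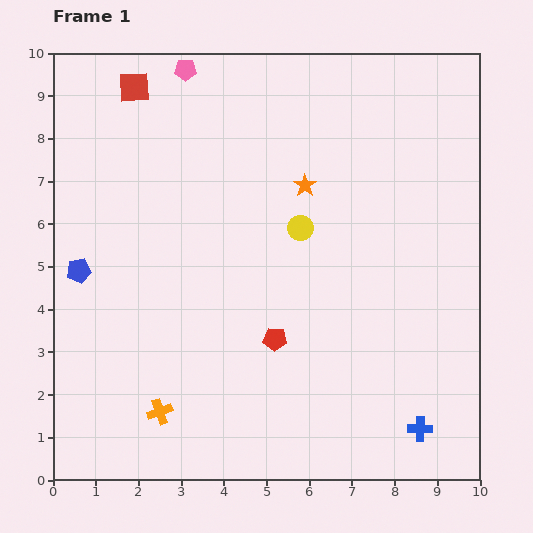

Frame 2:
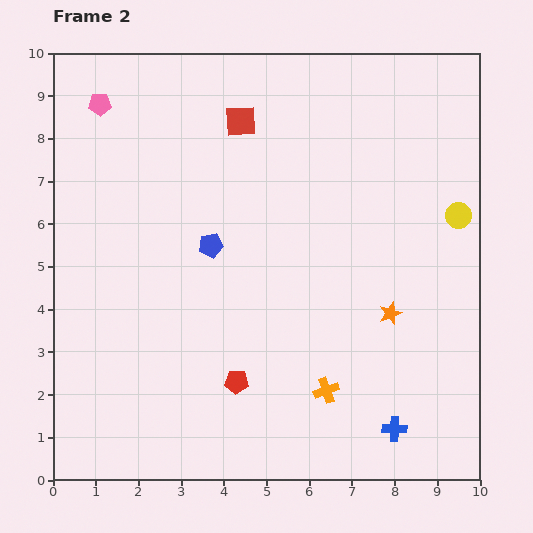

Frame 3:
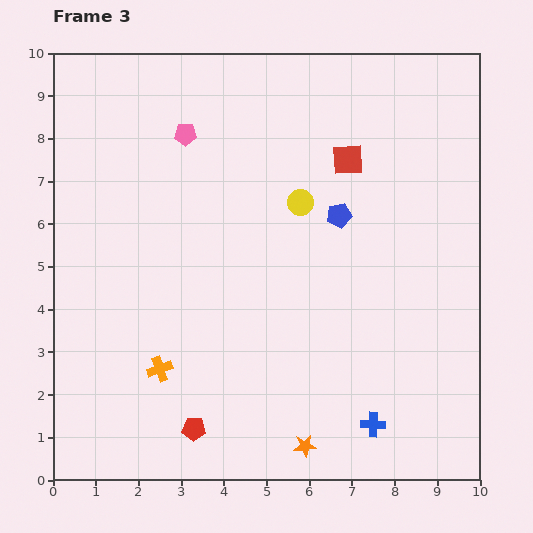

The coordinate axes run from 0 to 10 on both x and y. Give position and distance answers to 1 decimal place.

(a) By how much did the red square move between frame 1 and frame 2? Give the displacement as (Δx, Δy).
(2.5, -0.8)

The red square was at (1.9, 9.2) in frame 1 and (4.4, 8.4) in frame 2.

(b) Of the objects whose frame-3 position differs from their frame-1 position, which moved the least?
the yellow circle

(moved 0.6)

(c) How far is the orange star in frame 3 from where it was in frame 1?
6.1

The orange star moved from (5.9, 6.9) to (5.9, 0.8), a distance of √(0.0² + 6.1²) ≈ 6.1.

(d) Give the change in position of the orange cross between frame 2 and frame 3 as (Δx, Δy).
(-3.9, 0.5)

The orange cross was at (6.4, 2.1) in frame 2 and (2.5, 2.6) in frame 3.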